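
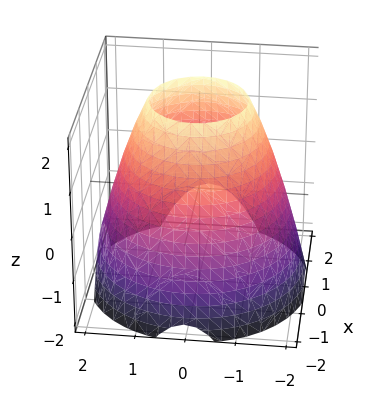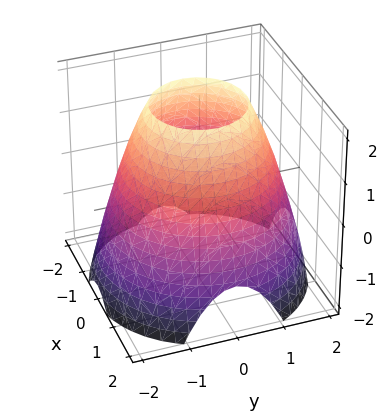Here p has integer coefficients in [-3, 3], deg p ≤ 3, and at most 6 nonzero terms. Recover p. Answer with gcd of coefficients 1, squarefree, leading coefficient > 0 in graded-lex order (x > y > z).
x^2 + y^2 + z - 3

deg p = 2. The shape is more complex than any degree-1 surface.
Symmetries: rotational symmetry about the z-axis ⇒ p depends on x, y only through x² + y².
Observable constraints: a circular section at z = 1 has radius between 1 and 2; it misses every integer gridline on the z-axis.
The integer polynomial consistent with all of this is the stated p.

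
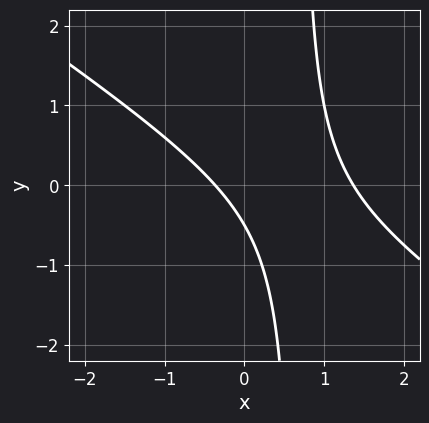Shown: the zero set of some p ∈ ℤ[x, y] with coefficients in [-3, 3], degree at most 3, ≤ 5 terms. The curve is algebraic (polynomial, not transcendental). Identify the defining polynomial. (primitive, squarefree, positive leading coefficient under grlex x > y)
2*x^2 + 3*x*y - 2*x - 2*y - 1

The degree is 2 — a generic line meets the curve in up to 2 points.
The integer polynomial consistent with all of this is the stated p.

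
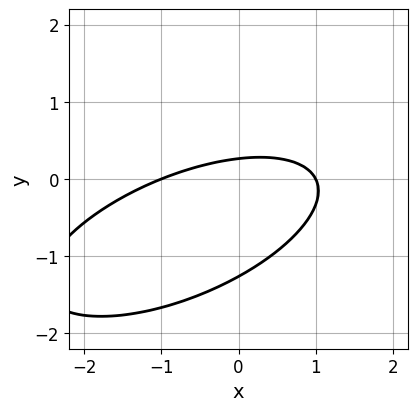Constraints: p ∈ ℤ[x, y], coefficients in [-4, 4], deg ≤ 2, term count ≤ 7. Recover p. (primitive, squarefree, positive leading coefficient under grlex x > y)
x^2 - 2*x*y + 3*y^2 + 3*y - 1

Degree: the shape is more complex than any degree-1 curve, so deg p = 2.
Checking where it meets the axes: the x-axis gridline crossings are at x ∈ {-1, 1}.
Fitting integer coefficients to these (and the overall shape) gives p.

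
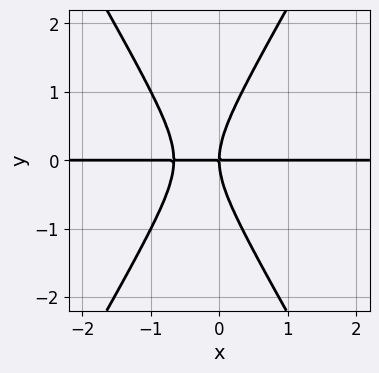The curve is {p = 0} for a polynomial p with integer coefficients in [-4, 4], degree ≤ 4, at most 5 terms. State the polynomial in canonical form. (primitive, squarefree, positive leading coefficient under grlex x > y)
3*x^2*y - y^3 + 2*x*y

First, the degree is 3 — no degree-2 curve has this shape.
Then, reading off the gridlines: every point of the x-axis in the box is on the curve; one y-axis crossing is at y = 0.
Finally, matching integer coefficients to the picture gives p.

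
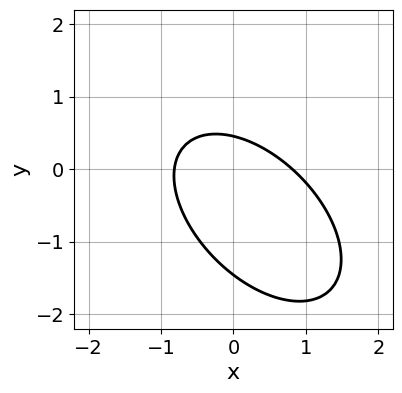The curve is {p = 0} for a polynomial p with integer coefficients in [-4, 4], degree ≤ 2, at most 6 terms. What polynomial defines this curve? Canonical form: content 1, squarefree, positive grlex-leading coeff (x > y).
deg p = 2.
Putting this together gives p.

3*x^2 + 3*x*y + 3*y^2 + 3*y - 2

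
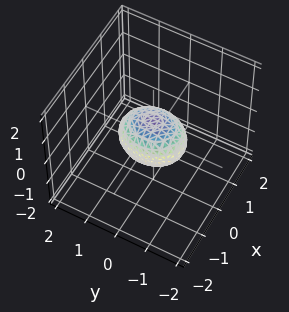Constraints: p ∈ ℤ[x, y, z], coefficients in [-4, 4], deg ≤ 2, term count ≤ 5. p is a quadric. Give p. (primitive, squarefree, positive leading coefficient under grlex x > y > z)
1. The degree is 2 — bounded and convex; a quadric.
2. Symmetries: it's symmetric under y → −y, forcing even powers of y; the z ↦ −z reflection is a symmetry, so z appears only in even powers; mirror symmetry x ↦ −x ⇒ only even powers of x.
3. Observable constraints: among the integer gridlines, it crosses the y-axis at y ∈ {-1, 1}.
4. The integer polynomial consistent with all of this is the stated p.

3*x^2 + 2*y^2 + 3*z^2 - 2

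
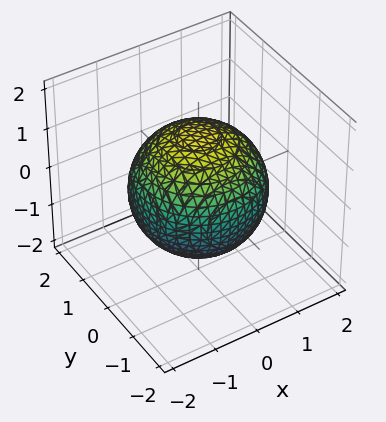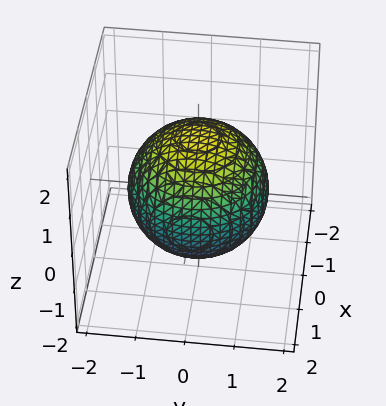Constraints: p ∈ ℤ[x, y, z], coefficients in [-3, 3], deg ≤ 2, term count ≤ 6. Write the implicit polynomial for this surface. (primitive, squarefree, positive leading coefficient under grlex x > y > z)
x^2 + y^2 + z^2 - 2

First, deg p = 2. The shape is more complex than any degree-1 surface.
Then, symmetries: rotational symmetry about the z-axis ⇒ p depends on x, y only through x² + y².
Next, reading off the gridlines: a circular section at z = 0 has radius between 1 and 2.
Finally, the integer polynomial consistent with all of this is the stated p.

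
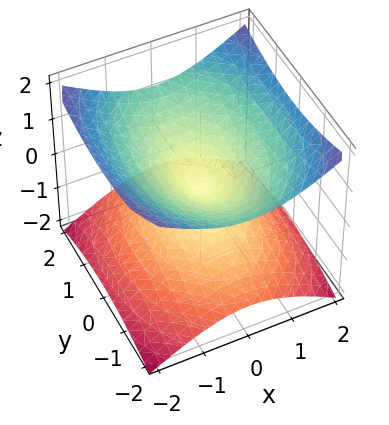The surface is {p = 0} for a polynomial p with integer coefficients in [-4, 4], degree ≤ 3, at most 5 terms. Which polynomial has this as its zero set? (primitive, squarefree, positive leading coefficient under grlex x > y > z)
2*x^2 + y^2 - 3*z^2

Degree: a double cone through the origin; a quadric, so deg p = 2.
Symmetries: the x ↦ −x reflection is a symmetry, so x appears only in even powers; it's symmetric under y → −y, forcing even powers of y; the z ↦ −z reflection is a symmetry, so z appears only in even powers.
Observable constraints: it meets the x-axis at x = 0 (among the integer gridlines); it meets the y-axis at y = 0 (among the integer gridlines); one z-axis crossing is at z = 0.
These observations pin down the coefficients.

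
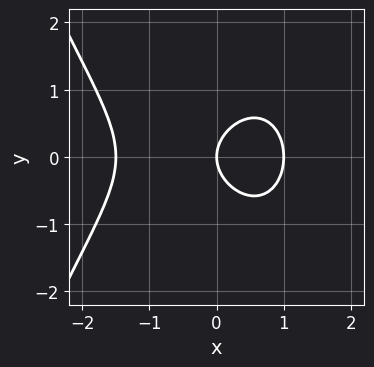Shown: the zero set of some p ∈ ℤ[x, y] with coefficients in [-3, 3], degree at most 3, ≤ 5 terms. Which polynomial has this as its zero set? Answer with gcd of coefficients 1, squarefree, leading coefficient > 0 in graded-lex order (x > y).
(a) Degree: the shape is more complex than any degree-2 curve, so deg p = 3.
(b) Symmetries: mirror symmetry y ↦ −y ⇒ only even powers of y.
(c) From the axis intercepts and sections: among the integer gridlines, it crosses the x-axis at x ∈ {0, 1}; it crosses the y-axis at the gridline y = 0.
(d) Together with the visible shape, these determine p as stated.

2*x^3 + x^2 + 3*y^2 - 3*x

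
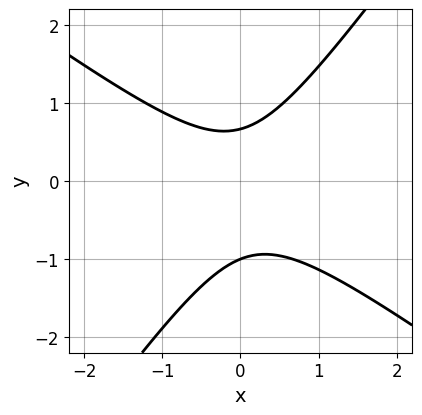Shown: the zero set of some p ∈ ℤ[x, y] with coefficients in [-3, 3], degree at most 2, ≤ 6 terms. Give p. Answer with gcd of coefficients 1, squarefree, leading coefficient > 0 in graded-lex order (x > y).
deg p = 2. A generic line meets the curve in up to 2 points.
From the axis intercepts and sections: one y-axis crossing is at y = -1; it misses every integer gridline on the x-axis.
Assembling these constraints gives the stated polynomial.

3*x^2 + 2*x*y - 3*y^2 - y + 2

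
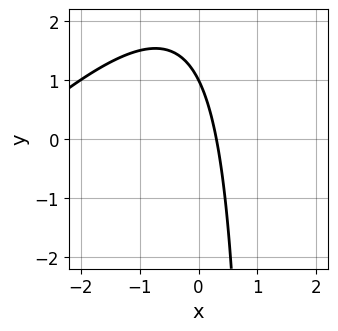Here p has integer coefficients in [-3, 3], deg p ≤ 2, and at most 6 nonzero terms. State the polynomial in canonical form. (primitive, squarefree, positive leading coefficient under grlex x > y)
First, deg p = 2. The shape is more complex than any degree-1 curve.
Next, from the axis intercepts and sections: it meets the y-axis at y = 1 (among the integer gridlines).
Finally, assembling these constraints gives the stated polynomial.

x^2 - x*y + 3*x + y - 1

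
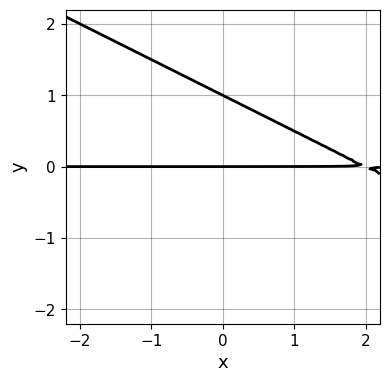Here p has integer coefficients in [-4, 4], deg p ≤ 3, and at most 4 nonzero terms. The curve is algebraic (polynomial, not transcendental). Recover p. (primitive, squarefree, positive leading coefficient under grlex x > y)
(a) Degree: the shape is more complex than any degree-1 curve, so deg p = 2.
(b) From the axis intercepts and sections: the y-axis gridline crossings are at y ∈ {0, 1}; every point of the x-axis in the box is on the curve.
(c) Together with the visible shape, these determine p as stated.

x*y + 2*y^2 - 2*y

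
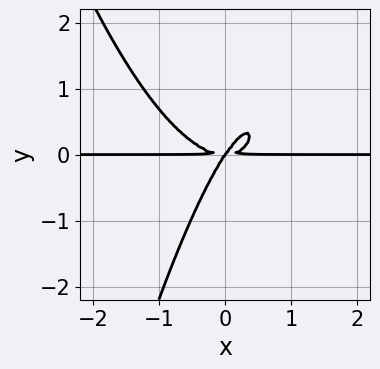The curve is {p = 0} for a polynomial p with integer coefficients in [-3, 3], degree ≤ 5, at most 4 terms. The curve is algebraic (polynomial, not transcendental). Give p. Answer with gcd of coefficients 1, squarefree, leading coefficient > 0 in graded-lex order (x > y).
1. deg p = 4. The shape is more complex than any degree-3 curve.
2. Reading off the gridlines: every point of the x-axis in the box is on the curve; it crosses the y-axis at the gridline y = 0.
3. Fitting integer coefficients to these (and the overall shape) gives p.

3*x^3*y - 3*x*y^2 + 2*y^3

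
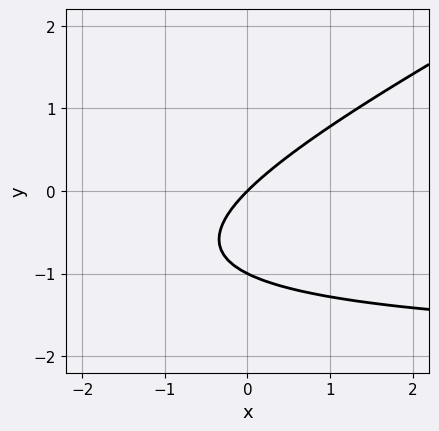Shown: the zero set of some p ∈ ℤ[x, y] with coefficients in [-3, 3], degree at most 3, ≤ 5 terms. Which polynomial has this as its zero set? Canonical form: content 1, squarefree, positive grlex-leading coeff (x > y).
x*y - 2*y^2 + 2*x - 2*y

Degree: a generic line meets the curve in up to 2 points, so deg p = 2.
From the visible intercepts: it crosses the x-axis at the gridline x = 0; the y-axis gridline crossings are at y ∈ {-1, 0}.
These observations pin down the coefficients.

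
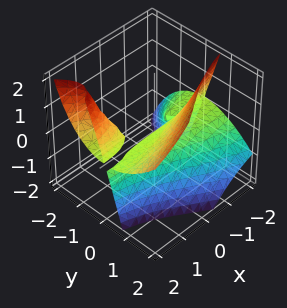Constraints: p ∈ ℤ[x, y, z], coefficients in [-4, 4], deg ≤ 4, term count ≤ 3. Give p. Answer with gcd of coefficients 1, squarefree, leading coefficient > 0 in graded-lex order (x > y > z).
The picture has 3 separate pieces. Treating them together as one polynomial.
The degree is 3 — the shape is more complex than any degree-2 surface.
Observable constraints: it crosses the z-axis at the gridline z = 0; it crosses the y-axis at the gridline y = 0; the visible x-axis segment lies entirely on the surface.
Solving for integer coefficients yields p as stated.

3*x*y*z - 2*y^3 + 2*z^2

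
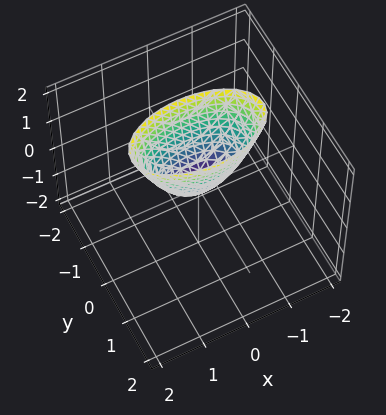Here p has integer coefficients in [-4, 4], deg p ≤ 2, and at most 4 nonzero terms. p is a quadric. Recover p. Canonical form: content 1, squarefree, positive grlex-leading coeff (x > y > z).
x^2 + 3*y^2 - z

1. The degree is 2 — a paraboloid; a quadric.
2. Symmetries: the x ↦ −x reflection is a symmetry, so x appears only in even powers; mirror symmetry y ↦ −y ⇒ only even powers of y.
3. Checking where it meets the axes: one z-axis crossing is at z = 0; one y-axis crossing is at y = 0; one x-axis crossing is at x = 0.
4. Solving for integer coefficients yields p as stated.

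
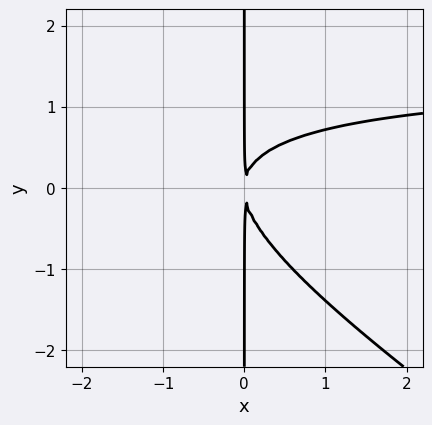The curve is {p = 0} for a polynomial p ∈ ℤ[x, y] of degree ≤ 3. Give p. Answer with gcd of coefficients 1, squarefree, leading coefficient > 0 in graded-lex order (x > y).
The degree is 3 — a generic line meets the curve in up to 3 points.
Checking where it meets the axes: every point of the y-axis in the box is on the curve.
These observations pin down the coefficients.

2*x^2*y + 3*x*y^2 - 3*x^2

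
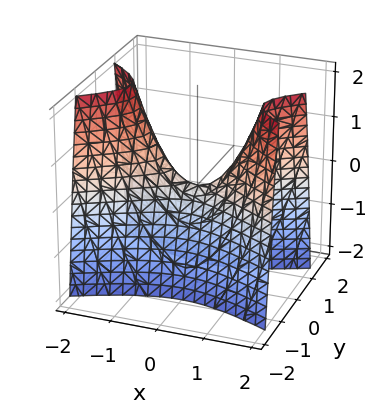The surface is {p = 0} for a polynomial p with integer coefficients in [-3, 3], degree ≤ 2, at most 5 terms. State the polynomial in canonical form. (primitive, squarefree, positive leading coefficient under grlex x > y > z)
(a) Degree: a hyperbolic paraboloid; a quadric, so deg p = 2.
(b) Symmetries: it's symmetric under y → −y, forcing even powers of y; it's symmetric under x → −x, forcing even powers of x.
(c) Checking where it meets the axes: it crosses the x-axis at the gridline x = 0; it meets the z-axis at z = 0 (among the integer gridlines); it meets the y-axis at y = 0 (among the integer gridlines).
(d) These observations pin down the coefficients.

x^2 - 3*y^2 - z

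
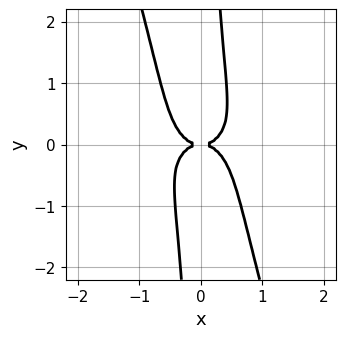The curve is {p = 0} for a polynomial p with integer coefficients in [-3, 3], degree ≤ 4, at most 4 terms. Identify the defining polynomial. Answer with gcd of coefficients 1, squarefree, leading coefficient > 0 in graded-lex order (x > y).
2*x^4 + 3*x^2*y^2 + x*y^3 - y^2

First, the degree is 4 — no degree-3 curve has this shape.
Next, against the integer gridlines: it crosses the y-axis at the gridline y = 0; it crosses the x-axis at the gridline x = 0.
Finally, putting this together gives p.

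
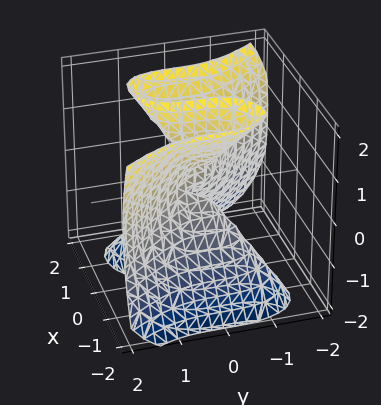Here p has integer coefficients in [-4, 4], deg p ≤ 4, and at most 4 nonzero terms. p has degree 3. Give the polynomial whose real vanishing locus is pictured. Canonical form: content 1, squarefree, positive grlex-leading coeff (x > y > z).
3*x^3 - 2*x*z^2 + 2*y^3 + x*z

(a) Degree: the shape is more complex than any degree-2 surface, so deg p = 3.
(b) Observable constraints: it meets the y-axis at y = 0 (among the integer gridlines); every point of the z-axis in the box is on the surface; it meets the x-axis at x = 0 (among the integer gridlines).
(c) Assembling these constraints gives the stated polynomial.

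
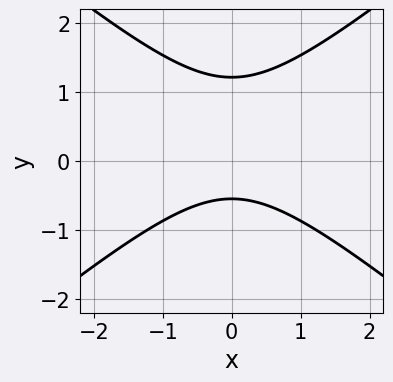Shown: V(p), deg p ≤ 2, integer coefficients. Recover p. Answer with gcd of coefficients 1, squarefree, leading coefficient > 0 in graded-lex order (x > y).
2*x^2 - 3*y^2 + 2*y + 2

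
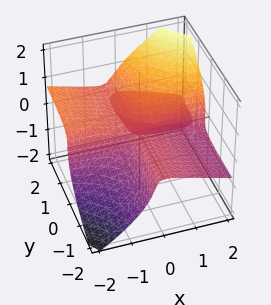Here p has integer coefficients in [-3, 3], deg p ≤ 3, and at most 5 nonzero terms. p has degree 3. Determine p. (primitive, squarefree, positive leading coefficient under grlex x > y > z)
There are 2 components.
deg p = 3.
Against the integer gridlines: every point of the y-axis in the box is on the surface; every point of the x-axis in the box is on the surface; one z-axis crossing is at z = 0.
Together with the visible shape, these determine p as stated.

x^2*y + 3*x*y*z - 3*z^3 + y*z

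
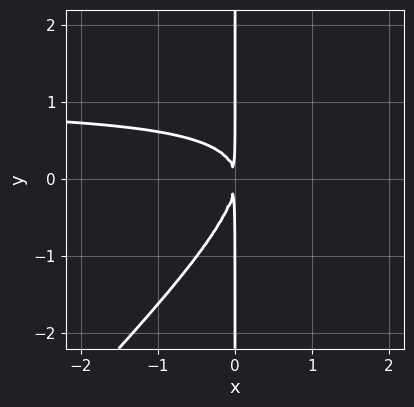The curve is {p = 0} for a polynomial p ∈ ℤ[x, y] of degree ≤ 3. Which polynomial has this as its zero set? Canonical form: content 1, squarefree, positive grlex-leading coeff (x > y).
x^2*y - x*y^2 - x^2

First, degree: a generic line meets the curve in up to 3 points, so deg p = 3.
Then, against the integer gridlines: the visible y-axis segment lies entirely on the curve.
Finally, solving for integer coefficients yields p as stated.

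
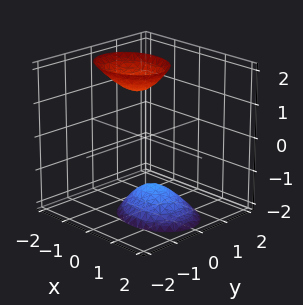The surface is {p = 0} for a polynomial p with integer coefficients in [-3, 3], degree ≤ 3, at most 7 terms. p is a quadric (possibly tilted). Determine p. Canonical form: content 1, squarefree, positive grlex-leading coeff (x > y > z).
2*x^2 + x*z + 3*y^2 - z^2 + 2

I count 2 distinct pieces. Treating them together as one polynomial.
Degree: no degree-1 surface has this shape, so deg p = 2.
Checking where it meets the axes: the surface avoids every integer y-axis point in the box; the surface avoids every integer x-axis point in the box.
Putting this together gives p.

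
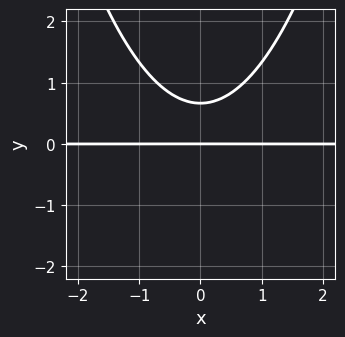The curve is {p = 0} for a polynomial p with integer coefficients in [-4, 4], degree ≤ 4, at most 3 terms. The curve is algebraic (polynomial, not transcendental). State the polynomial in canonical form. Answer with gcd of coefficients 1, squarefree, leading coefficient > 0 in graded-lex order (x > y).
First, degree: no degree-2 curve has this shape, so deg p = 3.
Then, symmetries: mirror symmetry x ↦ −x ⇒ only even powers of x.
Next, against the integer gridlines: it crosses the y-axis at the gridline y = 0; the visible x-axis segment lies entirely on the curve.
Finally, these observations pin down the coefficients.

2*x^2*y - 3*y^2 + 2*y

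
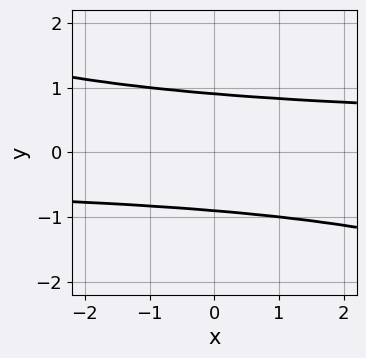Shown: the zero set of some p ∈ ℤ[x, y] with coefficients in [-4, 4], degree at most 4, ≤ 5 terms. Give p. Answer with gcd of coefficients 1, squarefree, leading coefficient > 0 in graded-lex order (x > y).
First, deg p = 4. The shape is more complex than any degree-3 curve.
Next, from the axis intercepts and sections: it misses every integer gridline on the x-axis.
Finally, solving for integer coefficients yields p as stated.

x*y^3 + 3*y^4 - 2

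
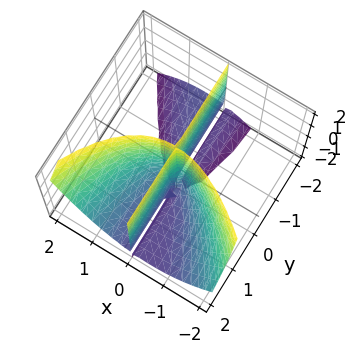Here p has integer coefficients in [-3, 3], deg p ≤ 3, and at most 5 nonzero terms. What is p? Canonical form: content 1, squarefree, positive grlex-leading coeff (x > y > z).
2*x^3 + x^2*y - 2*x*y*z - 3*x*y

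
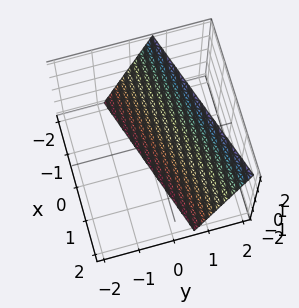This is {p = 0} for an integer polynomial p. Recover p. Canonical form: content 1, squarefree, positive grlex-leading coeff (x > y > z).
x - 3*y + z + 2

(a) deg p = 1.
(b) Against the integer gridlines: it meets the x-axis at x = -2 (among the integer gridlines); it crosses the z-axis at the gridline z = -2.
(c) Putting this together gives p.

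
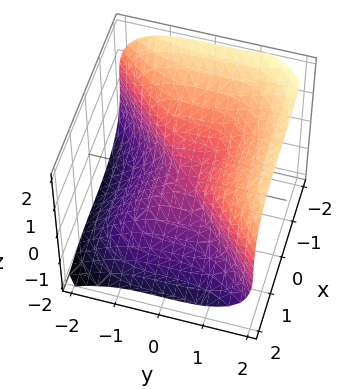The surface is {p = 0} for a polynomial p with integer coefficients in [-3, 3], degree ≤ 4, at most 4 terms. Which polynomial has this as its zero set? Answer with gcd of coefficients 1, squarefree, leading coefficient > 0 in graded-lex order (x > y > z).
2*x^3 - 2*y^3 + 3*z^3

1. deg p = 3.
2. Checking where it meets the axes: it meets the x-axis at x = 0 (among the integer gridlines); one z-axis crossing is at z = 0; it meets the y-axis at y = 0 (among the integer gridlines).
3. The integer polynomial consistent with all of this is the stated p.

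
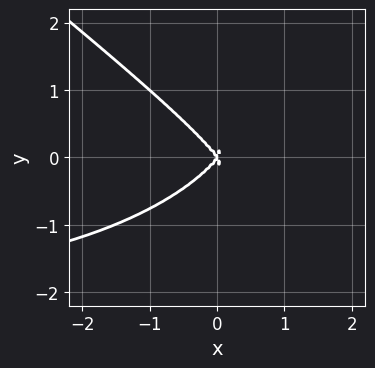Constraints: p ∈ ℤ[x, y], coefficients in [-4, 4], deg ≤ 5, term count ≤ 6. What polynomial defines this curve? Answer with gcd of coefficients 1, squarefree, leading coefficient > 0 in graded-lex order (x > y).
x^3*y + 2*y^4 + 2*x^3 - x*y^2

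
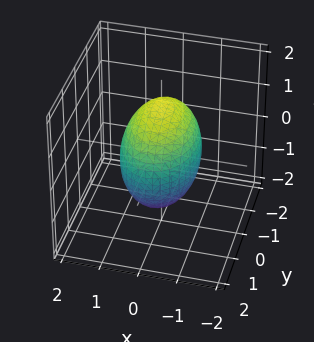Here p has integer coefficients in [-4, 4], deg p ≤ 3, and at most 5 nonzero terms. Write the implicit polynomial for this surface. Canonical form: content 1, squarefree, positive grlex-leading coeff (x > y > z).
First, the degree is 2 — a closed, bounded, convex surface; a quadric.
Then, symmetries: it's symmetric under y → −y, forcing even powers of y; mirror symmetry x ↦ −x ⇒ only even powers of x; it's symmetric under z → −z, forcing even powers of z.
Next, observable constraints: among the integer gridlines, it crosses the x-axis at x ∈ {-1, 1}.
Finally, together with the visible shape, these determine p as stated.

2*x^2 + y^2 + z^2 - 2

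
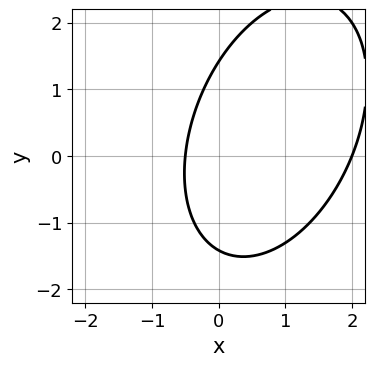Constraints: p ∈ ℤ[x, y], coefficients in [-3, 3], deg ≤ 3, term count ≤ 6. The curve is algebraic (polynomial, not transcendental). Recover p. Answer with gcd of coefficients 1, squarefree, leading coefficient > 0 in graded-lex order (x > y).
(a) deg p = 2. A generic line meets the curve in up to 2 points.
(b) Against the integer gridlines: one x-axis crossing is at x = 2.
(c) Assembling these constraints gives the stated polynomial.

2*x^2 - x*y + y^2 - 3*x - 2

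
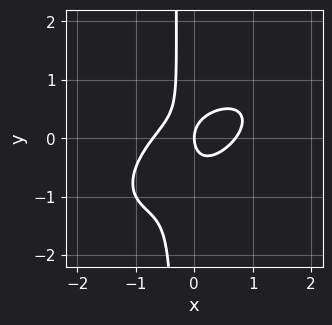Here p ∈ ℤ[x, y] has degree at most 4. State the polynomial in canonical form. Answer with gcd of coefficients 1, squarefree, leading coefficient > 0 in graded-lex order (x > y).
2*x^3 - 3*x^2*y + 3*x*y^2 + y^2 - x

1. Degree: a generic line meets the curve in up to 3 points, so deg p = 3.
2. From the axis intercepts and sections: one y-axis crossing is at y = 0; one x-axis crossing is at x = 0.
3. Assembling these constraints gives the stated polynomial.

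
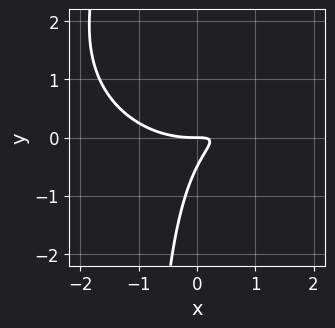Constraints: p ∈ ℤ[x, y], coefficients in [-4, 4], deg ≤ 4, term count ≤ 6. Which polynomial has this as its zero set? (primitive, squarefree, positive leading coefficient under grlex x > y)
1. deg p = 3. A generic line meets the curve in up to 3 points.
2. Reading off the gridlines: one x-axis crossing is at x = 0; one y-axis crossing is at y = 0.
3. These observations pin down the coefficients.

x^3 + 2*x*y^2 - 3*x*y + 2*y^2 + y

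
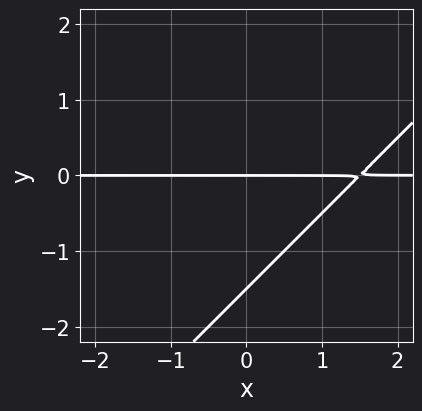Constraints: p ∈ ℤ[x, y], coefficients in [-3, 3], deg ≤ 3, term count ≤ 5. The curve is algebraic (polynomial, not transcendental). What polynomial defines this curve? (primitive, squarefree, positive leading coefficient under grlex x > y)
First, deg p = 2. No degree-1 curve has this shape.
Then, from the axis intercepts and sections: every point of the x-axis in the box is on the curve; it crosses the y-axis at the gridline y = 0.
Finally, fitting integer coefficients to these (and the overall shape) gives p.

2*x*y - 2*y^2 - 3*y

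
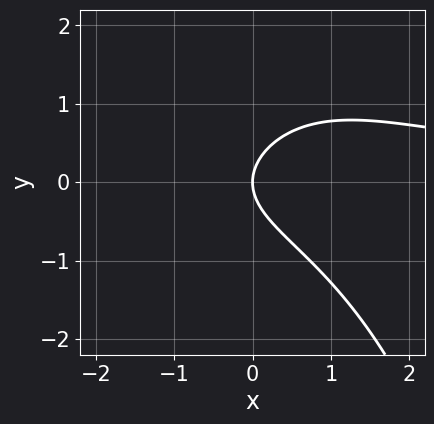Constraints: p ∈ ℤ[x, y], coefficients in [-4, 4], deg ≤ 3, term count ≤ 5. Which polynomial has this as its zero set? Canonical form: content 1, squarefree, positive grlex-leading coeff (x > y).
1. deg p = 3. No degree-2 curve has this shape.
2. From the axis intercepts and sections: it meets the x-axis at x = 0 (among the integer gridlines); it meets the y-axis at y = 0 (among the integer gridlines).
3. Fitting integer coefficients to these (and the overall shape) gives p.

x^2*y + 2*y^2 - 2*x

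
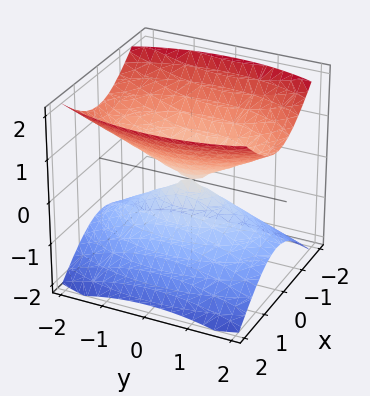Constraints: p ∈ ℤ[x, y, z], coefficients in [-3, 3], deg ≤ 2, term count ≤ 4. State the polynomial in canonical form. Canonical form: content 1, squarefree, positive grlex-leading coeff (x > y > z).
(a) The picture has 2 separate pieces. Treating them together as one polynomial.
(b) The degree is 2 — two nappes meeting at a single point; a quadric.
(c) Symmetries: mirror symmetry z ↦ −z ⇒ only even powers of z; mirror symmetry y ↦ −y ⇒ only even powers of y; the x ↦ −x reflection is a symmetry, so x appears only in even powers.
(d) From the axis intercepts and sections: one z-axis crossing is at z = 0; it meets the x-axis at x = 0 (among the integer gridlines); it meets the y-axis at y = 0 (among the integer gridlines).
(e) Assembling these constraints gives the stated polynomial.

3*x^2 + y^2 - 3*z^2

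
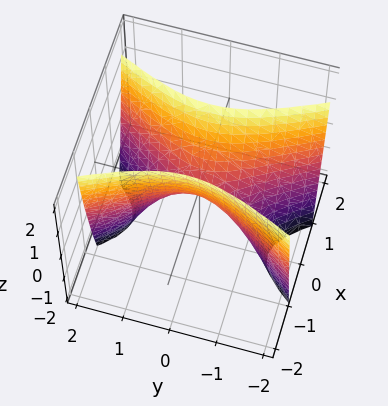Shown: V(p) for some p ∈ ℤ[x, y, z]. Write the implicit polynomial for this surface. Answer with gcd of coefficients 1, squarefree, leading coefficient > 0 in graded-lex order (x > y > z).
3*x^2 - y^2 - z

(a) Degree: a saddle surface; a quadric, so deg p = 2.
(b) Symmetries: mirror symmetry y ↦ −y ⇒ only even powers of y; it's symmetric under x → −x, forcing even powers of x.
(c) From the visible intercepts: it crosses the x-axis at the gridline x = 0; it meets the z-axis at z = 0 (among the integer gridlines).
(d) Solving for integer coefficients yields p as stated.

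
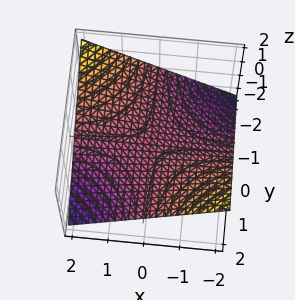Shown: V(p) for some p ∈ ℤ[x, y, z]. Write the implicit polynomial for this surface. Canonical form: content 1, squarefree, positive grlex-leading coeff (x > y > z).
The degree is 2 — a hyperbolic paraboloid; a quadric.
From the visible intercepts: the visible y-axis segment lies entirely on the surface; it crosses the z-axis at the gridline z = 0.
Matching integer coefficients to the picture gives p.

x*y + 3*z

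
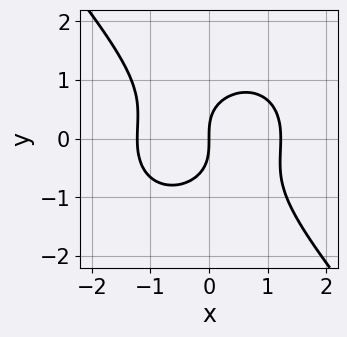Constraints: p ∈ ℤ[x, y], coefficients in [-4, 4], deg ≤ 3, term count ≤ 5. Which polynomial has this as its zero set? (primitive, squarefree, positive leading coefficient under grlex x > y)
2*x^3 + x*y^2 + 2*y^3 - 3*x

(a) deg p = 3. The shape is more complex than any degree-2 curve.
(b) Checking where it meets the axes: one x-axis crossing is at x = 0; one y-axis crossing is at y = 0.
(c) Together with the visible shape, these determine p as stated.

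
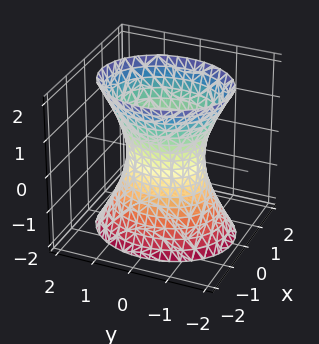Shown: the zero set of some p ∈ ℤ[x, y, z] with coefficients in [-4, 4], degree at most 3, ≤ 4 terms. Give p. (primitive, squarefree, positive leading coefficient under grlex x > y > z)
First, deg p = 2. One connected sheet with a waist; a quadric.
Next, symmetries: it's symmetric under z → −z, forcing even powers of z; the x ↦ −x reflection is a symmetry, so x appears only in even powers; mirror symmetry y ↦ −y ⇒ only even powers of y.
Then, observable constraints: among the integer gridlines, it crosses the y-axis at y ∈ {-1, 1}; the surface avoids every integer z-axis point in the box.
Finally, putting this together gives p.

3*x^2 + 2*y^2 - z^2 - 2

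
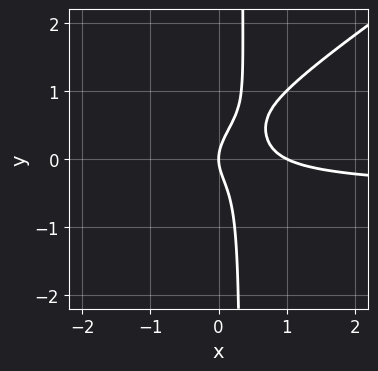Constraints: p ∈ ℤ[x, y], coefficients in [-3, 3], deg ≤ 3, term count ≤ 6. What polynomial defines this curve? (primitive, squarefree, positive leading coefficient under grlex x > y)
First, degree: the shape is more complex than any degree-2 curve, so deg p = 3.
Next, from the axis intercepts and sections: it crosses the y-axis at the gridline y = 0; among the integer gridlines, it crosses the x-axis at x ∈ {0, 1}.
Finally, these observations pin down the coefficients.

2*x^2*y - 3*x*y^2 + x^2 + y^2 - x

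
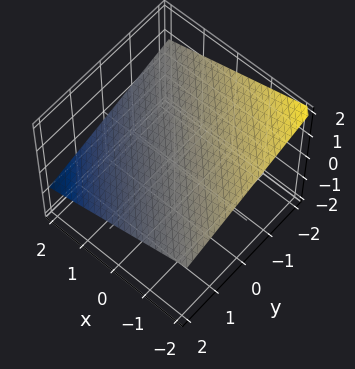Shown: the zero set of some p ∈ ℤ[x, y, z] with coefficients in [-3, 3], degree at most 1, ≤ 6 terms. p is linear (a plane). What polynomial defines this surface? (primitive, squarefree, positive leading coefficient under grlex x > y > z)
x + y + 3*z - 2

1. The degree is 1 — every cross-section is a straight line — this is a plane.
2. From the axis intercepts and sections: one y-axis crossing is at y = 2; it crosses the x-axis at the gridline x = 2.
3. Matching integer coefficients to the picture gives p.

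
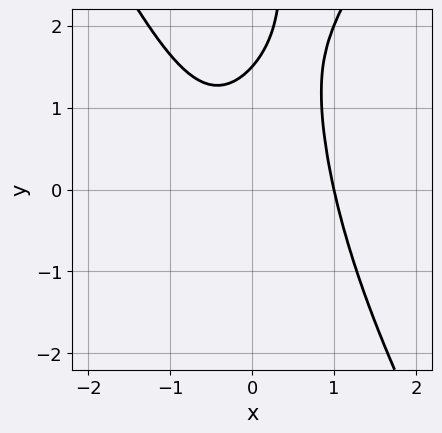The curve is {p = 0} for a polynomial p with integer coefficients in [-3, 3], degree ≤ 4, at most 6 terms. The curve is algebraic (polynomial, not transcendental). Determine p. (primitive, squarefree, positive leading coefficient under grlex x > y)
3*x^3 - x*y^2 + 2*y - 3

1. deg p = 3. A generic line meets the curve in up to 3 points.
2. Against the integer gridlines: one x-axis crossing is at x = 1.
3. The integer polynomial consistent with all of this is the stated p.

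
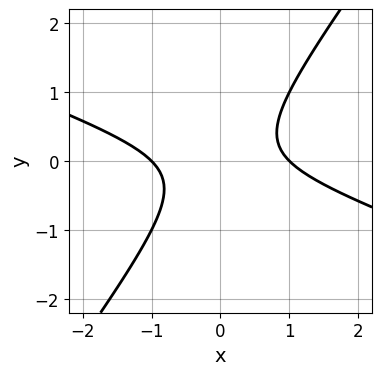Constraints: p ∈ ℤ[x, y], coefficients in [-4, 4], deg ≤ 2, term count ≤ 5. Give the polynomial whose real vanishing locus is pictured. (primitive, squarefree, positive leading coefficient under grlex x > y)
(a) Degree: no degree-1 curve has this shape, so deg p = 2.
(b) Reading off the gridlines: the curve avoids every integer y-axis point in the box; among the integer gridlines, it crosses the x-axis at x ∈ {-1, 1}.
(c) Putting this together gives p.

x^2 + 2*x*y - 2*y^2 - 1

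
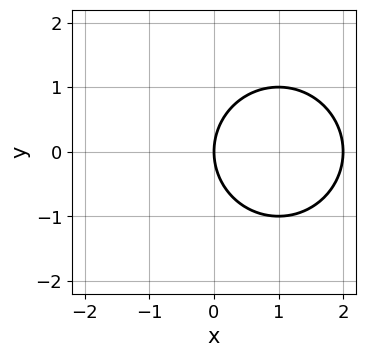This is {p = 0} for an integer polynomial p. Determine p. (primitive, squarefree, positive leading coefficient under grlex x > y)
1. The degree is 2 — no degree-1 curve has this shape.
2. Symmetries: mirror symmetry y ↦ −y ⇒ only even powers of y.
3. Reading off the gridlines: among the integer gridlines, it crosses the x-axis at x ∈ {0, 2}; it crosses the y-axis at the gridline y = 0.
4. The integer polynomial consistent with all of this is the stated p.

x^2 + y^2 - 2*x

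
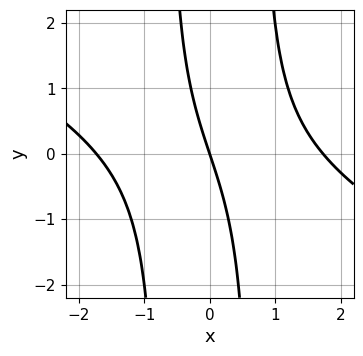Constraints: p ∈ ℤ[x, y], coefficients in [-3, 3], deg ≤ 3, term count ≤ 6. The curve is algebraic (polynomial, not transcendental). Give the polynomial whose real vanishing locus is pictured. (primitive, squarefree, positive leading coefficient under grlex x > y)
(a) The degree is 3 — no degree-2 curve has this shape.
(b) Observable constraints: it crosses the y-axis at the gridline y = 0; it crosses the x-axis at the gridline x = 0.
(c) Solving for integer coefficients yields p as stated.

x^3 + 2*x^2*y - 3*x - y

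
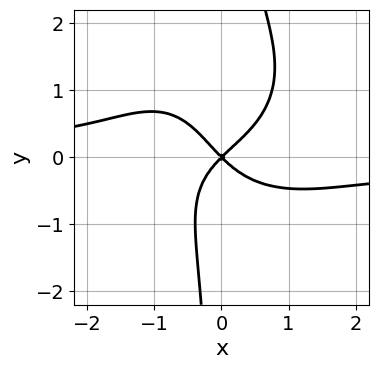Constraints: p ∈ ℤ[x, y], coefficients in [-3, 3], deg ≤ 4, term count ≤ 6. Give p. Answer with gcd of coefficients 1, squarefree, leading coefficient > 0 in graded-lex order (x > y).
x^3*y + x*y^3 - x*y^2 + x^2 - y^2

deg p = 4.
From the axis intercepts and sections: one x-axis crossing is at x = 0; it crosses the y-axis at the gridline y = 0.
These observations pin down the coefficients.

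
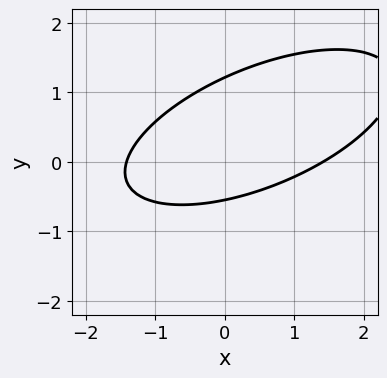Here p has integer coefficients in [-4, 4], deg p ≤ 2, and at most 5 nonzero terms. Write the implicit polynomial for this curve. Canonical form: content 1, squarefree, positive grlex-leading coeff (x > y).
(a) deg p = 2. The shape is more complex than any degree-1 curve.
(b) Solving for integer coefficients yields p as stated.

x^2 - 2*x*y + 3*y^2 - 2*y - 2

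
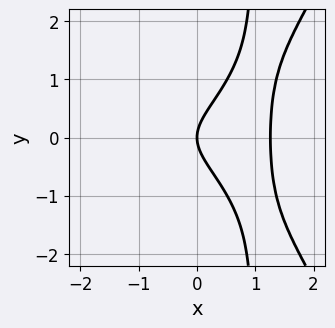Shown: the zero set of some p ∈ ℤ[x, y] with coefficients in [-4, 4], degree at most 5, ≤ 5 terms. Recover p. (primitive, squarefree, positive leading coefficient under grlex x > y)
(a) deg p = 4. No degree-3 curve has this shape.
(b) Symmetries: the y ↦ −y reflection is a symmetry, so y appears only in even powers.
(c) From the visible intercepts: one x-axis crossing is at x = 0; it meets the y-axis at y = 0 (among the integer gridlines).
(d) Putting this together gives p.

x^4 - 2*x*y^2 + 2*y^2 - 2*x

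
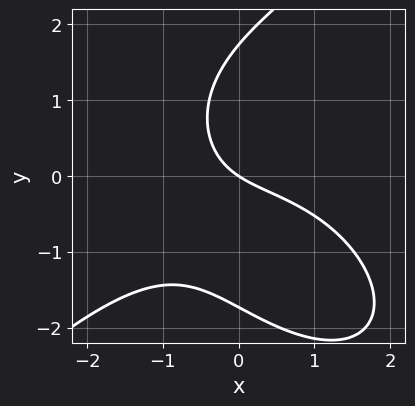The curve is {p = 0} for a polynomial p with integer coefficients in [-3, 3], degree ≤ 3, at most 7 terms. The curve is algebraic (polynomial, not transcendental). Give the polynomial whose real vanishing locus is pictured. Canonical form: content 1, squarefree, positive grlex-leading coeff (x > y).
x^3 - y^3 + 3*x*y + 2*x + 3*y

(a) The degree is 3 — a generic line meets the curve in up to 3 points.
(b) Reading off the gridlines: one x-axis crossing is at x = 0; it crosses the y-axis at the gridline y = 0.
(c) Putting this together gives p.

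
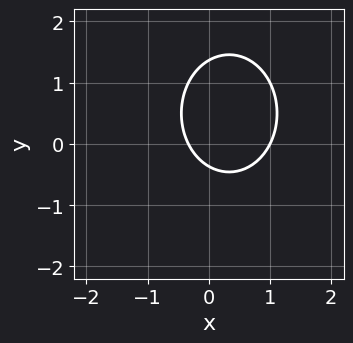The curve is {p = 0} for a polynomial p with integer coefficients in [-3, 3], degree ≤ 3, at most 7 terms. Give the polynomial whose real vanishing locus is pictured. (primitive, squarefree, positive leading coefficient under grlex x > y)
3*x^2 + 2*y^2 - 2*x - 2*y - 1

Degree: the shape is more complex than any degree-1 curve, so deg p = 2.
Observable constraints: it meets the x-axis at x = 1 (among the integer gridlines).
Putting this together gives p.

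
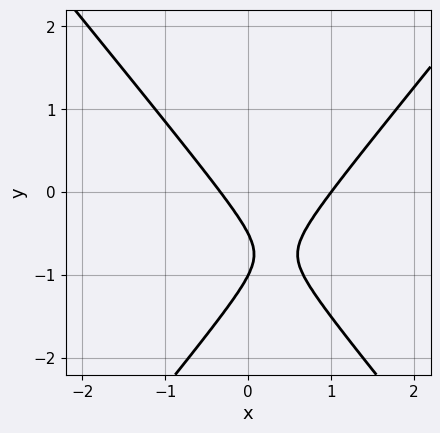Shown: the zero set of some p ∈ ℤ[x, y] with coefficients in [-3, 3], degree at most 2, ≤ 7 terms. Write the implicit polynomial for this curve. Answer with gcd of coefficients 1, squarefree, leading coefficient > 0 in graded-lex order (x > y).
(a) Degree: no degree-1 curve has this shape, so deg p = 2.
(b) From the visible intercepts: one x-axis crossing is at x = 1; it meets the y-axis at y = -1 (among the integer gridlines).
(c) These observations pin down the coefficients.

3*x^2 - 2*y^2 - 2*x - 3*y - 1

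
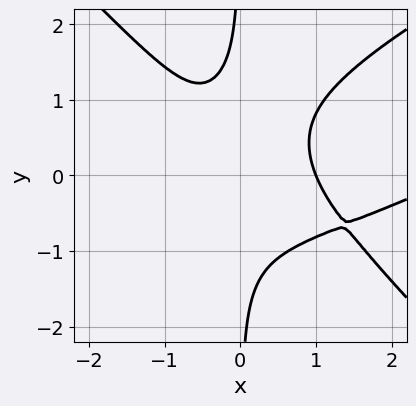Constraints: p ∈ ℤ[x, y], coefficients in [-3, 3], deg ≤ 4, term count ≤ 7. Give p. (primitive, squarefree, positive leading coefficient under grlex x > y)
The degree is 4 — a generic line meets the curve in up to 4 points.
Reading off the gridlines: one x-axis crossing is at x = 1; no y-intercept at any integer in the box.
The integer polynomial consistent with all of this is the stated p.

x^4 - 2*x^3*y + 3*x*y^3 - 3*x^3 + 2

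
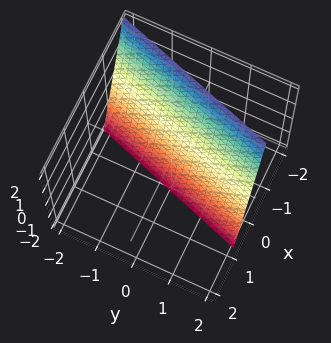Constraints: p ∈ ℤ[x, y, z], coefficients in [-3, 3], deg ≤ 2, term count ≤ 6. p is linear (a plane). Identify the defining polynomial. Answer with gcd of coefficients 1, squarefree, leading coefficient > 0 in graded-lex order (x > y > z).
3*x - y + z + 2

The degree is 1 — the surface is flat (a plane).
From the axis intercepts and sections: one y-axis crossing is at y = 2; one z-axis crossing is at z = -2.
Putting this together gives p.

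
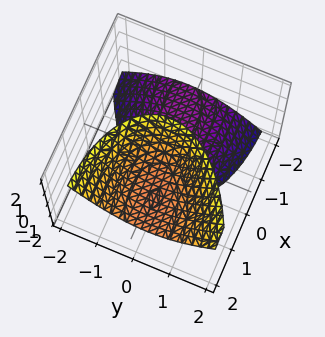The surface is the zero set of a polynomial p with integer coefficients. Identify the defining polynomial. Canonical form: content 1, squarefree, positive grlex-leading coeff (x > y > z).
The picture has 2 separate pieces. Treating them together as one polynomial.
deg p = 2. A generic line meets the surface in up to 2 points.
From the visible intercepts: it misses every integer gridline on the y-axis; no x-intercept at any integer in the box.
The integer polynomial consistent with all of this is the stated p.

x^2 - x*y - 3*x*z + 3*y^2 - z^2 + 2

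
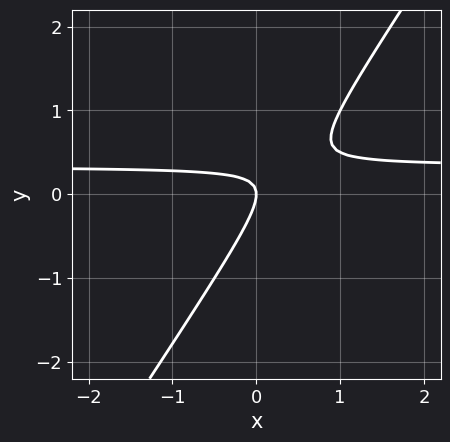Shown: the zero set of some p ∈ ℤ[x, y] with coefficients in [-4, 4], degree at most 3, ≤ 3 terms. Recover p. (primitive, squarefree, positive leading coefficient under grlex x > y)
3*x*y - 2*y^2 - x

First, degree: a generic line meets the curve in up to 2 points, so deg p = 2.
Then, checking where it meets the axes: it crosses the y-axis at the gridline y = 0; it crosses the x-axis at the gridline x = 0.
Finally, assembling these constraints gives the stated polynomial.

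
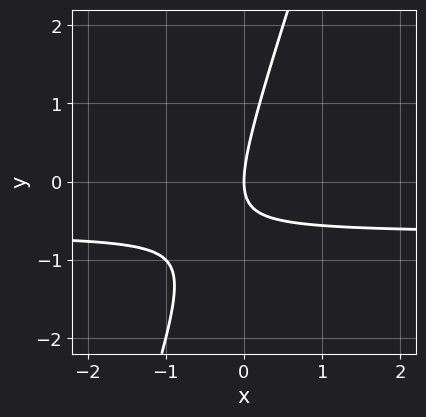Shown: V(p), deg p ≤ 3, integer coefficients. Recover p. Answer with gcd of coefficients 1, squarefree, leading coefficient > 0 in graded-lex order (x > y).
3*x*y - y^2 + 2*x

First, degree: the shape is more complex than any degree-1 curve, so deg p = 2.
Then, checking where it meets the axes: one x-axis crossing is at x = 0; it crosses the y-axis at the gridline y = 0.
Finally, the integer polynomial consistent with all of this is the stated p.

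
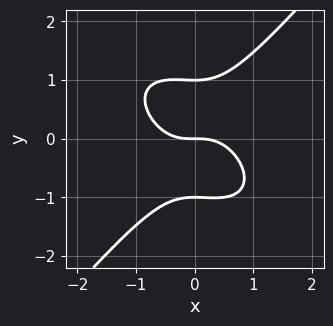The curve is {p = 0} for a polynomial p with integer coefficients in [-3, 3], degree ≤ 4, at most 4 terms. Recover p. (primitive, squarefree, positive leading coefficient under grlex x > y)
2*x^3 + x^2*y - 2*y^3 + 2*y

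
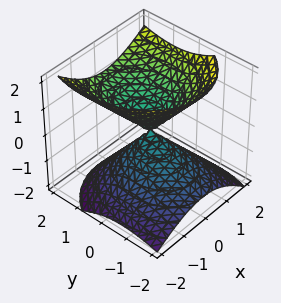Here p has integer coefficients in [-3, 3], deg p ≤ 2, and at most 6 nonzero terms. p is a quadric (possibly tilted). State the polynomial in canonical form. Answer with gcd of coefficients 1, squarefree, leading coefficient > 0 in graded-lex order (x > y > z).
deg p = 2. The shape is more complex than any degree-1 surface.
Against the integer gridlines: one y-axis crossing is at y = 0; it meets the x-axis at x = 0 (among the integer gridlines); one z-axis crossing is at z = 0.
Solving for integer coefficients yields p as stated.

3*x^2 - x*z + 2*y^2 - 2*y*z - 3*z^2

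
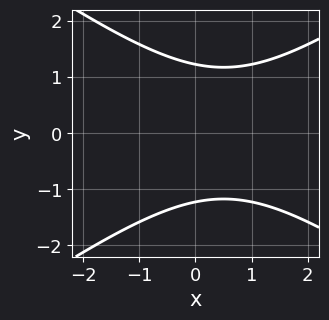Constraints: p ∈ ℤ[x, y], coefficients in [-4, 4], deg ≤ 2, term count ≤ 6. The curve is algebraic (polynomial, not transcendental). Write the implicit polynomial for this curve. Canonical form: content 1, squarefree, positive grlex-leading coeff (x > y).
deg p = 2. The shape is more complex than any degree-1 curve.
Symmetries: it's symmetric under y → −y, forcing even powers of y.
Against the integer gridlines: no x-intercept at any integer in the box.
Assembling these constraints gives the stated polynomial.

x^2 - 2*y^2 - x + 3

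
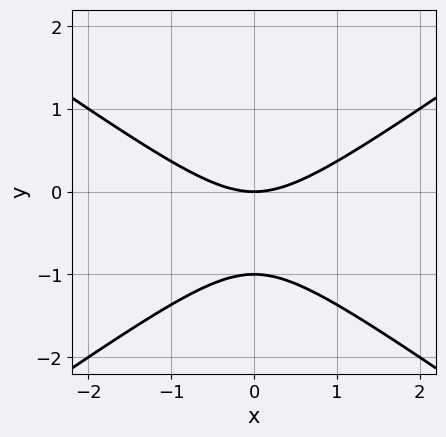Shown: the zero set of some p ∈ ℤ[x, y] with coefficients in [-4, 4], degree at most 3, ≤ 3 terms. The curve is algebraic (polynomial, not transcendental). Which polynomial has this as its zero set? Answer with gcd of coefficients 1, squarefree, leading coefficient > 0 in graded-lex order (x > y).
First, degree: a generic line meets the curve in up to 2 points, so deg p = 2.
Next, symmetries: mirror symmetry x ↦ −x ⇒ only even powers of x.
Then, observable constraints: the y-axis gridline crossings are at y ∈ {-1, 0}; it meets the x-axis at x = 0 (among the integer gridlines).
Finally, fitting integer coefficients to these (and the overall shape) gives p.

x^2 - 2*y^2 - 2*y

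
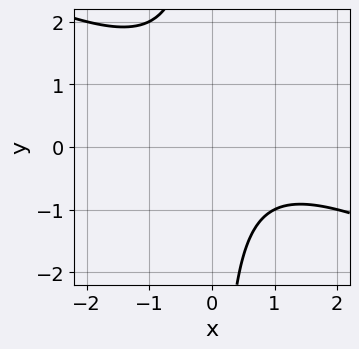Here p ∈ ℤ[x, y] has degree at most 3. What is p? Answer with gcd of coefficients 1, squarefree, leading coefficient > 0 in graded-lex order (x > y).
x^2 + 2*x*y - x + 2

First, deg p = 2. A generic line meets the curve in up to 2 points.
Next, observable constraints: it misses every integer gridline on the x-axis; no y-intercept at any integer in the box.
Finally, assembling these constraints gives the stated polynomial.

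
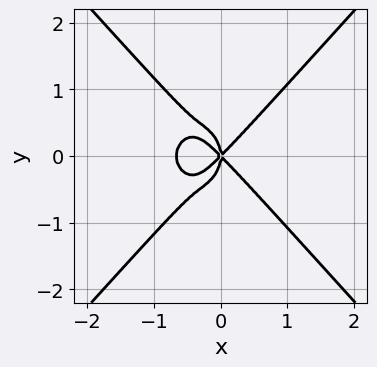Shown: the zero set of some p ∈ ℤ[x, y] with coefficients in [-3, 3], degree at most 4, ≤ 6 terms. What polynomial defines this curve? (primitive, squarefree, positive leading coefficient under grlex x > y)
(a) deg p = 4. The shape is more complex than any degree-3 curve.
(b) Symmetries: the y ↦ −y reflection is a symmetry, so y appears only in even powers.
(c) From the visible intercepts: it meets the y-axis at y = 0 (among the integer gridlines); it meets the x-axis at x = 0 (among the integer gridlines).
(d) Matching integer coefficients to the picture gives p.

3*x^4 - 2*y^4 + 2*x^3 - 2*x*y^2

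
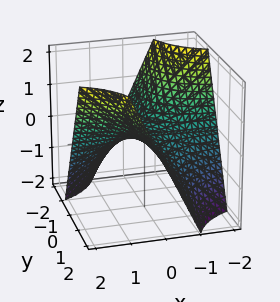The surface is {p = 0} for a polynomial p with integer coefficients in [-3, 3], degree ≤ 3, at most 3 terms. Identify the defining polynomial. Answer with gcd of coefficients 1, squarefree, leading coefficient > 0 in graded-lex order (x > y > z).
x*y - z

First, degree: a saddle surface; a quadric, so deg p = 2.
Then, checking where it meets the axes: one z-axis crossing is at z = 0; every point of the y-axis in the box is on the surface; every point of the x-axis in the box is on the surface.
Finally, assembling these constraints gives the stated polynomial.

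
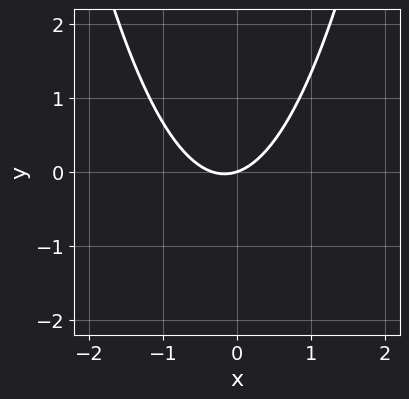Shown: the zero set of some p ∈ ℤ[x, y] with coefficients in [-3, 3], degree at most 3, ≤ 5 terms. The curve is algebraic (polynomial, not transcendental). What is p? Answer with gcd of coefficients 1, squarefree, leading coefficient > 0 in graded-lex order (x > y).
3*x^2 + x - 3*y

(a) Degree: the shape is more complex than any degree-1 curve, so deg p = 2.
(b) Checking where it meets the axes: it crosses the y-axis at the gridline y = 0; it meets the x-axis at x = 0 (among the integer gridlines).
(c) Together with the visible shape, these determine p as stated.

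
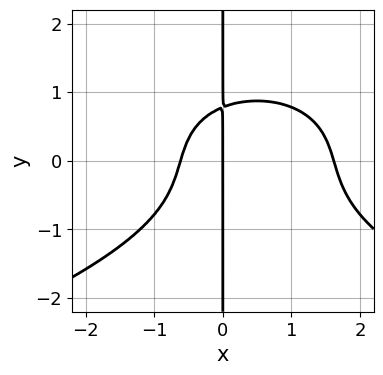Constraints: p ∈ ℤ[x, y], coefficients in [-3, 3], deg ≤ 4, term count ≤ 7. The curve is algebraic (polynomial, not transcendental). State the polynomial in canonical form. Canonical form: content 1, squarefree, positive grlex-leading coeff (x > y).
First, deg p = 4.
Next, from the visible intercepts: it meets the x-axis at x = 0 (among the integer gridlines); every point of the y-axis in the box is on the curve.
Finally, together with the visible shape, these determine p as stated.

3*x*y^3 + 3*x^3 - 3*x^2 + 2*x*y - 3*x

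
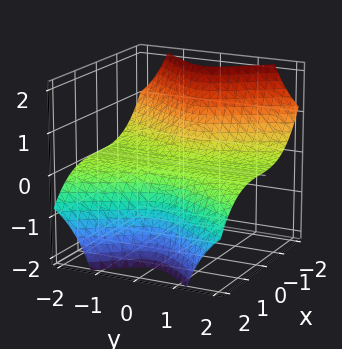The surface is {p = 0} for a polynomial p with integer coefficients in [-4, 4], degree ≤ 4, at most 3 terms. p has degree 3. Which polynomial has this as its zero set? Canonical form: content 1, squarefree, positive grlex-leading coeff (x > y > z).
x^3 + 2*y^2*z + z

deg p = 3. A generic line meets the surface in up to 3 points.
Observable constraints: one z-axis crossing is at z = 0; it meets the x-axis at x = 0 (among the integer gridlines).
Matching integer coefficients to the picture gives p. Check: (0, 2, 0) on the y-axis lies on the surface, and p(0, 2, 0) = 0. ✓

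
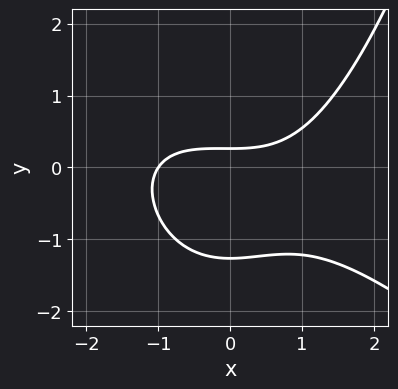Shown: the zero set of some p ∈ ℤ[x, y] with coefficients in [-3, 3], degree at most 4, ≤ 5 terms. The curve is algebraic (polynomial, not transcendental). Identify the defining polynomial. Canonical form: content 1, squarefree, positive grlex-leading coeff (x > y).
x^3 + x^2*y - 3*y^2 - 3*y + 1

First, the degree is 3 — a generic line meets the curve in up to 3 points.
Then, against the integer gridlines: one x-axis crossing is at x = -1.
Finally, assembling these constraints gives the stated polynomial.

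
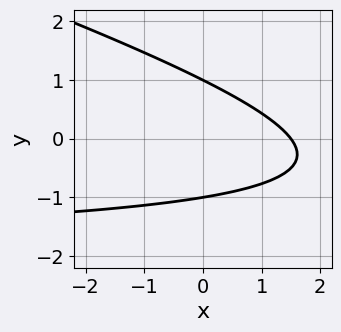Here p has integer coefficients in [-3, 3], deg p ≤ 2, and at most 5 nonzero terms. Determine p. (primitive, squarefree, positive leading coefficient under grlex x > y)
Degree: a generic line meets the curve in up to 2 points, so deg p = 2.
Observable constraints: the y-axis gridline crossings are at y ∈ {-1, 1}.
Together with the visible shape, these determine p as stated.

x*y + 3*y^2 + 2*x - 3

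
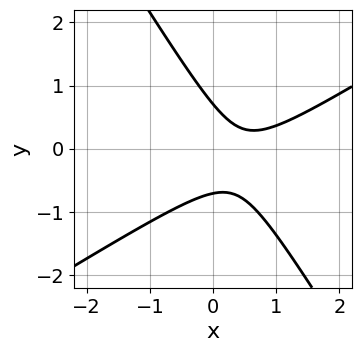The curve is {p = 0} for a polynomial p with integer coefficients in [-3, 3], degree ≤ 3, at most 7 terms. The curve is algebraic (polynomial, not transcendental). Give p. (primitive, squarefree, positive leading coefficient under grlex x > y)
2*x^2 - 2*x*y - 2*y^2 - 2*x + 1

First, the degree is 2 — a generic line meets the curve in up to 2 points.
Then, against the integer gridlines: no x-intercept at any integer in the box.
Finally, assembling these constraints gives the stated polynomial.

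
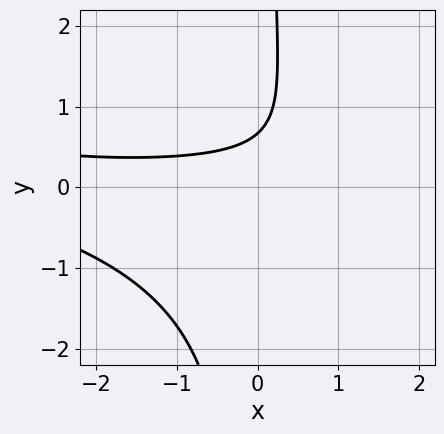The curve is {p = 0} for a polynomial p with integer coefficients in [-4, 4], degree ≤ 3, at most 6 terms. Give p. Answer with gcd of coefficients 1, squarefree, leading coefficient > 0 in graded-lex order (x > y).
The degree is 3 — no degree-2 curve has this shape.
From the axis intercepts and sections: the curve avoids every integer x-axis point in the box.
Together with the visible shape, these determine p as stated.

x^2*y + 3*x*y^2 + 2*x*y - 3*y + 2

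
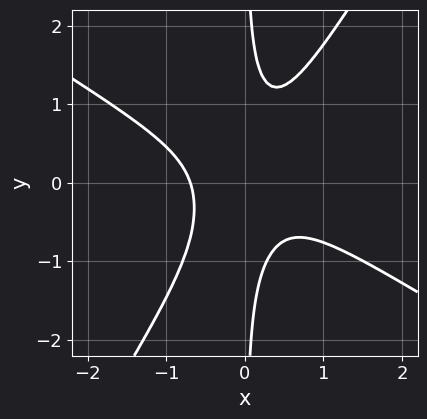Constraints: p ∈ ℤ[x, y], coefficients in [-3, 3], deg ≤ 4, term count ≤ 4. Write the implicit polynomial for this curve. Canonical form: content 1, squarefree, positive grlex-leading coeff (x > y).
3*x^3 + 3*x^2*y - 3*x*y^2 + 1

1. The degree is 3 — no degree-2 curve has this shape.
2. Checking where it meets the axes: no y-intercept at any integer in the box.
3. Together with the visible shape, these determine p as stated.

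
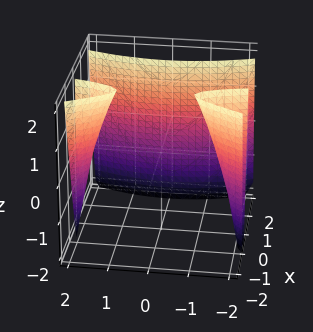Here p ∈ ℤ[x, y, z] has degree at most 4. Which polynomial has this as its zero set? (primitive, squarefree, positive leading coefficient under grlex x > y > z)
(a) The picture has 3 separate pieces. Treating them together as one polynomial.
(b) Degree: a generic line meets the surface in up to 3 points, so deg p = 3.
(c) From the visible intercepts: the surface avoids every integer z-axis point in the box; no y-intercept at any integer in the box.
(d) The integer polynomial consistent with all of this is the stated p.

3*x^3 + x^2*z - x*y^2 - 3*x - 3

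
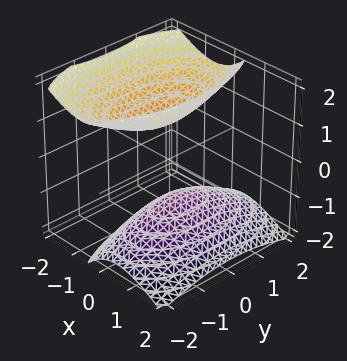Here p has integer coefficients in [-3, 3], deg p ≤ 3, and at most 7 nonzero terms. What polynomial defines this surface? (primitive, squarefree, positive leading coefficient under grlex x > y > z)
1. The picture has 2 separate pieces. They look like related sheets of one shape, so recover p as a whole.
2. deg p = 2. The shape is more complex than any degree-1 surface.
3. From the axis intercepts and sections: it misses every integer gridline on the y-axis; among the integer gridlines, it crosses the z-axis at z ∈ {-1, 1}.
4. Fitting integer coefficients to these (and the overall shape) gives p.

3*x^2 + 2*x*z + y^2 - 2*z^2 + 2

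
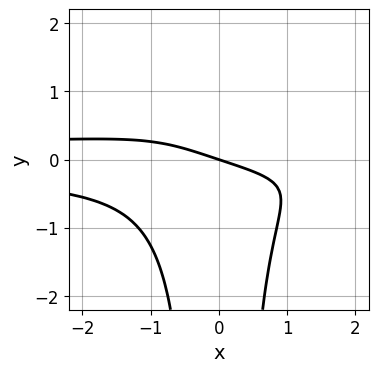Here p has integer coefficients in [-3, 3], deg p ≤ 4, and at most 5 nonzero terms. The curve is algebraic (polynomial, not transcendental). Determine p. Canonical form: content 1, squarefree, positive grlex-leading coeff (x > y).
3*x^2*y^2 + x + 3*y

The degree is 4 — a generic line meets the curve in up to 4 points.
Reading off the gridlines: it crosses the x-axis at the gridline x = 0; it crosses the y-axis at the gridline y = 0.
Assembling these constraints gives the stated polynomial.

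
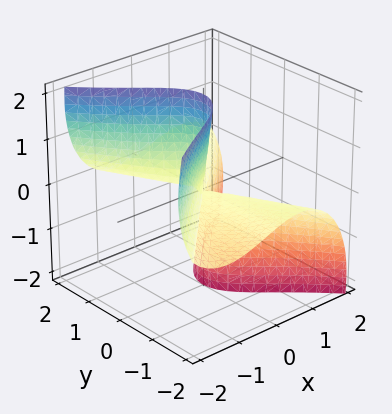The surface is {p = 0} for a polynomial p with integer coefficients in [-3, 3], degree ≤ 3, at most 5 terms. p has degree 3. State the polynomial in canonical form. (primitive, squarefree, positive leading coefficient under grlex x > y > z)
1. The degree is 3 — no degree-2 surface has this shape.
2. Observable constraints: every point of the y-axis in the box is on the surface; it crosses the x-axis at the gridline x = 0; the visible z-axis segment lies entirely on the surface.
3. Fitting integer coefficients to these (and the overall shape) gives p.

2*x^3 - x^2*y - x*y^2 + 2*x*z^2 + 3*y^2*z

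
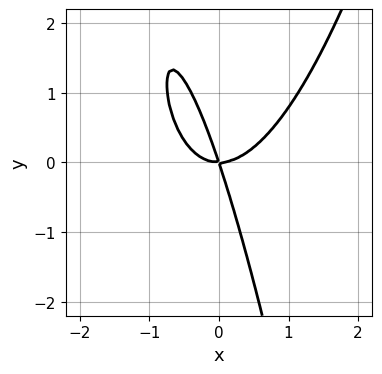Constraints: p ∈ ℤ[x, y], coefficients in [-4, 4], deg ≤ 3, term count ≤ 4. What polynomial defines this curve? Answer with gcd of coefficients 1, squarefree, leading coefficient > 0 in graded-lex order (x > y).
deg p = 3.
Observable constraints: one x-axis crossing is at x = 0; it crosses the y-axis at the gridline y = 0.
Fitting integer coefficients to these (and the overall shape) gives p.

3*x^3 - 3*x*y - y^2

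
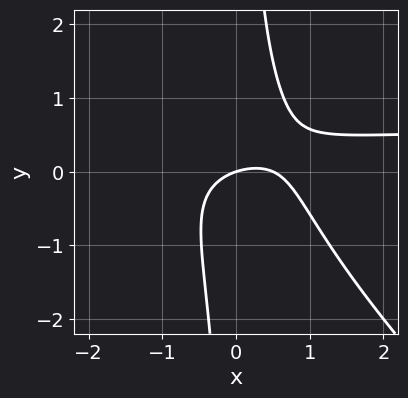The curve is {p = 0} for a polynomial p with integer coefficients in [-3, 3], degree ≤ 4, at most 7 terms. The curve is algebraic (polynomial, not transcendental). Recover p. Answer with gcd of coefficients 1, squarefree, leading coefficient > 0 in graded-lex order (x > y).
3*x^2*y + 3*x*y^2 - 2*x^2 + x - 3*y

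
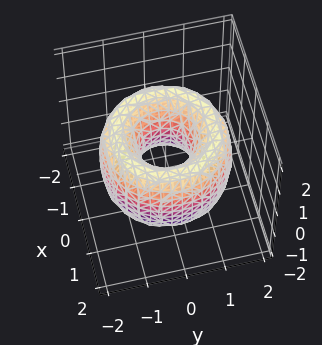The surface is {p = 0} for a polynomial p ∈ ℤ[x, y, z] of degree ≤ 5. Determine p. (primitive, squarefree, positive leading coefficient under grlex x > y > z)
(a) deg p = 4.
(b) By symmetry, the z-axis is an axis of rotation, so x and y enter only as x² + y².
(c) Checking where it meets the axes: the surface avoids every integer z-axis point in the box; a circular section at z = 1 has radius exactly 1.
(d) Fitting integer coefficients to these (and the overall shape) gives p.

x^4 + 2*x^2*y^2 + y^4 - 3*x^2 - 3*y^2 + z^2 + 1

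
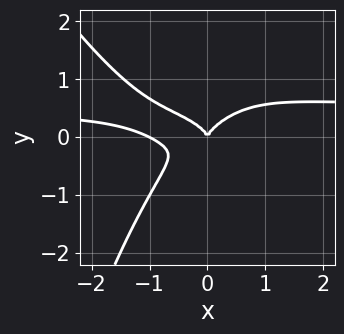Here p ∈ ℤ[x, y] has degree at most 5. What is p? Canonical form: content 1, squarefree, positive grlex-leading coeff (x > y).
2*x^3*y + x^2*y^2 - x^3 + 3*y^3 - x^2

First, degree: a generic line meets the curve in up to 4 points, so deg p = 4.
Then, from the axis intercepts and sections: it crosses the y-axis at the gridline y = 0; among the integer gridlines, it crosses the x-axis at x ∈ {-1, 0}.
Finally, fitting integer coefficients to these (and the overall shape) gives p.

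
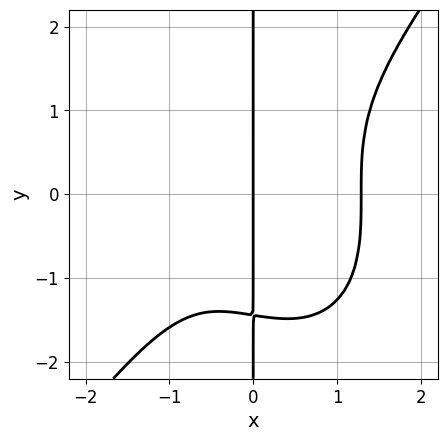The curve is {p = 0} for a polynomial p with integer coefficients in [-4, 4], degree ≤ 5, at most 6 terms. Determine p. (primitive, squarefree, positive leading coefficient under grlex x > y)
First, the degree is 4 — a generic line meets the curve in up to 4 points.
Next, against the integer gridlines: it crosses the x-axis at the gridline x = 0; the visible y-axis segment lies entirely on the curve.
Finally, solving for integer coefficients yields p as stated.

2*x^4 - x*y^3 - x^2 - 3*x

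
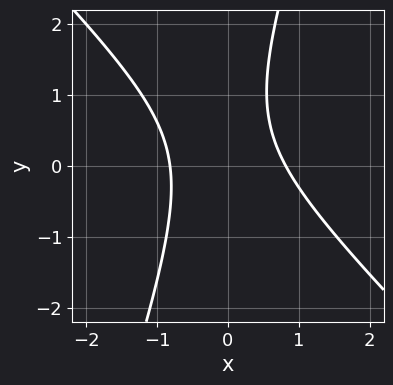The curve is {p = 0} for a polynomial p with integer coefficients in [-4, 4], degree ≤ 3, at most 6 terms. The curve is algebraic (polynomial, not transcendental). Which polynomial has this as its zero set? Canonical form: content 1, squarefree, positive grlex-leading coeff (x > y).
deg p = 2. No degree-1 curve has this shape.
Against the integer gridlines: it misses every integer gridline on the y-axis.
The integer polynomial consistent with all of this is the stated p.

3*x^2 + 2*x*y - y^2 + y - 2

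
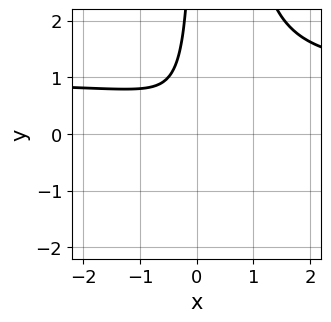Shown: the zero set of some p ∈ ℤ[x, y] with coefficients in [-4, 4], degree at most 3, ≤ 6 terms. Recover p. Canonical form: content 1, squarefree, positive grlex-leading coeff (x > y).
The degree is 3 — no degree-2 curve has this shape.
Against the integer gridlines: it misses every integer gridline on the x-axis; no y-intercept at any integer in the box.
Together with the visible shape, these determine p as stated.

3*x^2*y - 3*x^2 - 2*x*y - 1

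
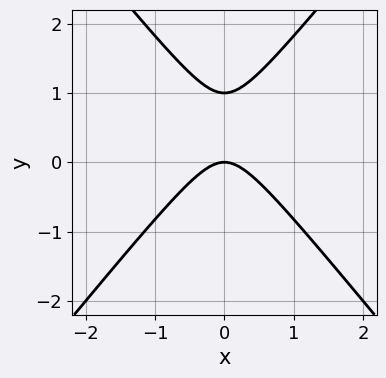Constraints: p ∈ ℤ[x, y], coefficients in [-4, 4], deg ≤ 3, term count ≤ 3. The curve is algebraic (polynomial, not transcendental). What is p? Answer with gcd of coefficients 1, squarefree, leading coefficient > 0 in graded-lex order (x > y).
(a) The degree is 2 — a generic line meets the curve in up to 2 points.
(b) Symmetries: the x ↦ −x reflection is a symmetry, so x appears only in even powers.
(c) Checking where it meets the axes: it crosses the x-axis at the gridline x = 0; the y-axis gridline crossings are at y ∈ {0, 1}.
(d) Assembling these constraints gives the stated polynomial.

3*x^2 - 2*y^2 + 2*y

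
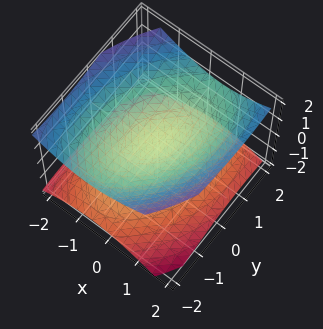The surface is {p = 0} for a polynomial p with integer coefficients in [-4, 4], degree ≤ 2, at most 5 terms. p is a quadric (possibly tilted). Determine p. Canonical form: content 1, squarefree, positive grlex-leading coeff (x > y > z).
I count 2 distinct pieces. Treating them together as one polynomial.
Degree: a generic line meets the surface in up to 2 points, so deg p = 2.
Against the integer gridlines: no y-intercept at any integer in the box; no x-intercept at any integer in the box.
Fitting integer coefficients to these (and the overall shape) gives p.

2*x^2 - x*y + y^2 - 3*z^2 + 1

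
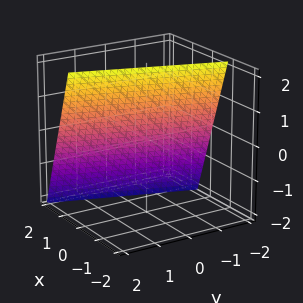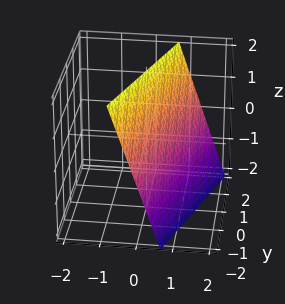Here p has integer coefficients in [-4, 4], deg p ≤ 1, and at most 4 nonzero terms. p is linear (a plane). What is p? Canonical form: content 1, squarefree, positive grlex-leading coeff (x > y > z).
3*x - y + z - 2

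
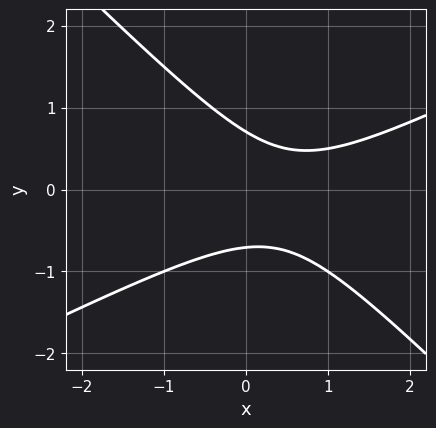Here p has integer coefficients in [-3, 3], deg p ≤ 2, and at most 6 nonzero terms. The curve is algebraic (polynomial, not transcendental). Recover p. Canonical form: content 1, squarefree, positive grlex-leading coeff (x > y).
First, the degree is 2 — a generic line meets the curve in up to 2 points.
Then, against the integer gridlines: it misses every integer gridline on the x-axis.
Finally, assembling these constraints gives the stated polynomial.

x^2 - x*y - 2*y^2 - x + 1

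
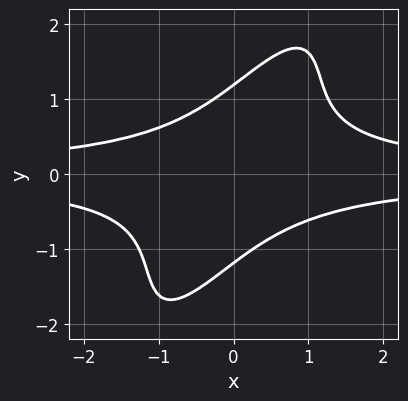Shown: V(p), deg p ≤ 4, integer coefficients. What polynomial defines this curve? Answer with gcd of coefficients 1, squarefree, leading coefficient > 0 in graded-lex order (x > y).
3*x^2*y^2 - 3*x*y^3 + y^4 - 2

1. The degree is 4 — no degree-3 curve has this shape.
2. From the axis intercepts and sections: no x-intercept at any integer in the box.
3. Matching integer coefficients to the picture gives p.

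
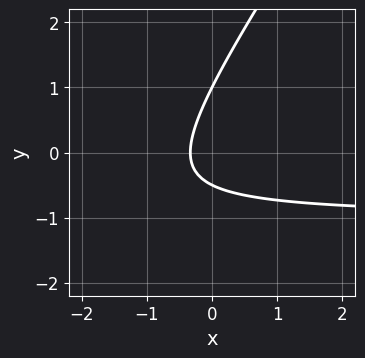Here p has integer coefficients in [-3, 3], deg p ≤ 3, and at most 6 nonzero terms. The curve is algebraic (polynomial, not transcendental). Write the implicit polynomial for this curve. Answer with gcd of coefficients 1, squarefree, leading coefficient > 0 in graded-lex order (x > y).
3*x*y - 2*y^2 + 3*x + y + 1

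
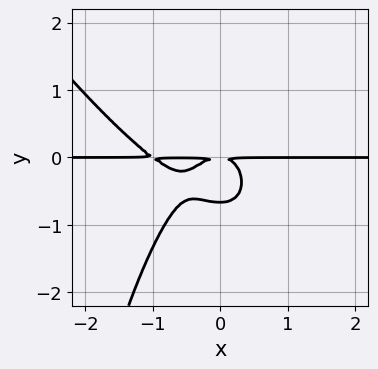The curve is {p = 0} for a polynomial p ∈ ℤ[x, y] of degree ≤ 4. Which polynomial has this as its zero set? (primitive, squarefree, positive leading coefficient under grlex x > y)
3*x^3*y + 2*x^2*y^2 + 3*x^2*y + 3*y^3 + 2*y^2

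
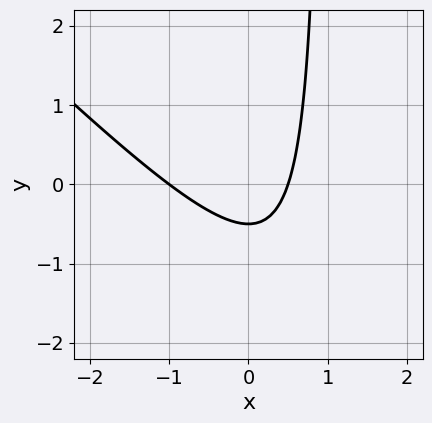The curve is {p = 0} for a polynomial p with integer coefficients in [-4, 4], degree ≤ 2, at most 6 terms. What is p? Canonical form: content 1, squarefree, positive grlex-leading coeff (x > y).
First, deg p = 2. A generic line meets the curve in up to 2 points.
Next, checking where it meets the axes: it meets the x-axis at x = -1 (among the integer gridlines).
Finally, together with the visible shape, these determine p as stated.

2*x^2 + 2*x*y + x - 2*y - 1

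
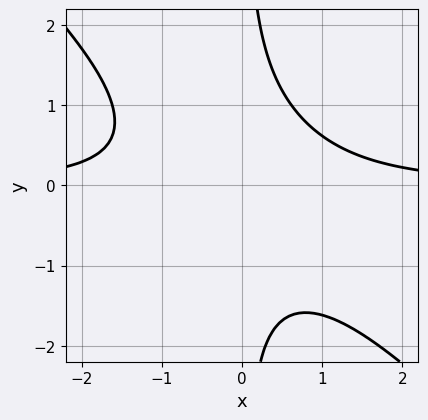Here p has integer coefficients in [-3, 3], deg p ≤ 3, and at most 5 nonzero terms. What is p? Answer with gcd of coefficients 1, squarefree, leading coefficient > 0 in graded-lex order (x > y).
deg p = 3. A generic line meets the curve in up to 3 points.
Checking where it meets the axes: it misses every integer gridline on the x-axis; the curve avoids every integer y-axis point in the box.
These observations pin down the coefficients.

x^2*y + x*y^2 - 1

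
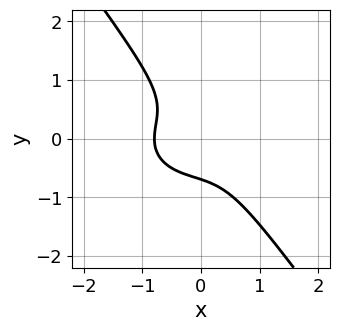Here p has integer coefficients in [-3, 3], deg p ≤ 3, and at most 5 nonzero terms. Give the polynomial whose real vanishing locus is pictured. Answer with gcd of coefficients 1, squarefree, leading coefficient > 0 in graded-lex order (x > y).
2*x^3 + 3*x*y^2 + 3*y^3 + 1

1. deg p = 3. The shape is more complex than any degree-2 curve.
2. Putting this together gives p.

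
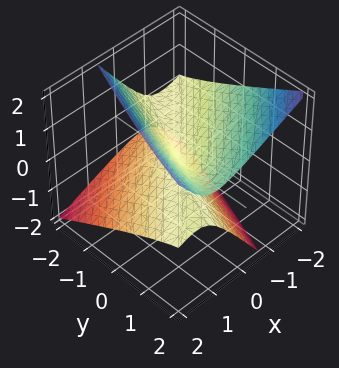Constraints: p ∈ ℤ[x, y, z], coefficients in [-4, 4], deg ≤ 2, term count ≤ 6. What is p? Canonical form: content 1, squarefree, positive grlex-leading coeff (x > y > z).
2*x^2 - 3*x*y + 3*x*z + y^2 - 3*z^2

1. The degree is 2 — no degree-1 surface has this shape.
2. Observable constraints: it crosses the y-axis at the gridline y = 0; it crosses the z-axis at the gridline z = 0; it meets the x-axis at x = 0 (among the integer gridlines).
3. Solving for integer coefficients yields p as stated.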